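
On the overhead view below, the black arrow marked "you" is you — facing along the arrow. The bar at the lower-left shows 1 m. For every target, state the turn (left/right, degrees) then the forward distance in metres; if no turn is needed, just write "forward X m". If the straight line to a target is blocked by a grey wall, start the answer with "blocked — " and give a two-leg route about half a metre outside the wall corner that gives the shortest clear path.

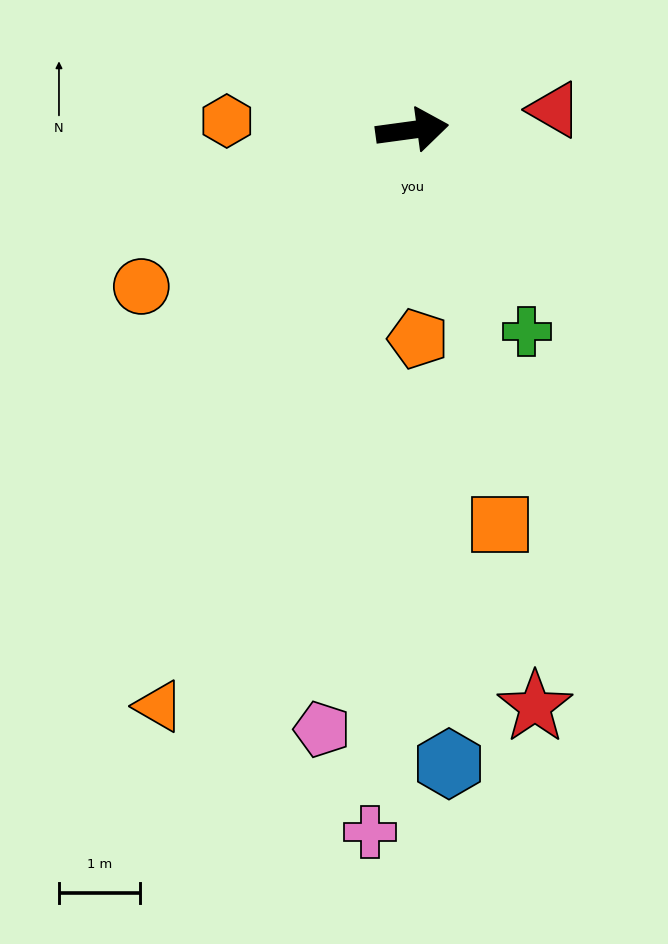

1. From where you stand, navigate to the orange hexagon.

turn left 169°, forward 2.3 m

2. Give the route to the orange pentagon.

turn right 96°, forward 2.6 m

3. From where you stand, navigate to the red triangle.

forward 1.8 m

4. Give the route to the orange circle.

turn right 158°, forward 3.9 m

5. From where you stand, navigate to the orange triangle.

turn right 121°, forward 7.8 m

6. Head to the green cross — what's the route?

turn right 68°, forward 2.9 m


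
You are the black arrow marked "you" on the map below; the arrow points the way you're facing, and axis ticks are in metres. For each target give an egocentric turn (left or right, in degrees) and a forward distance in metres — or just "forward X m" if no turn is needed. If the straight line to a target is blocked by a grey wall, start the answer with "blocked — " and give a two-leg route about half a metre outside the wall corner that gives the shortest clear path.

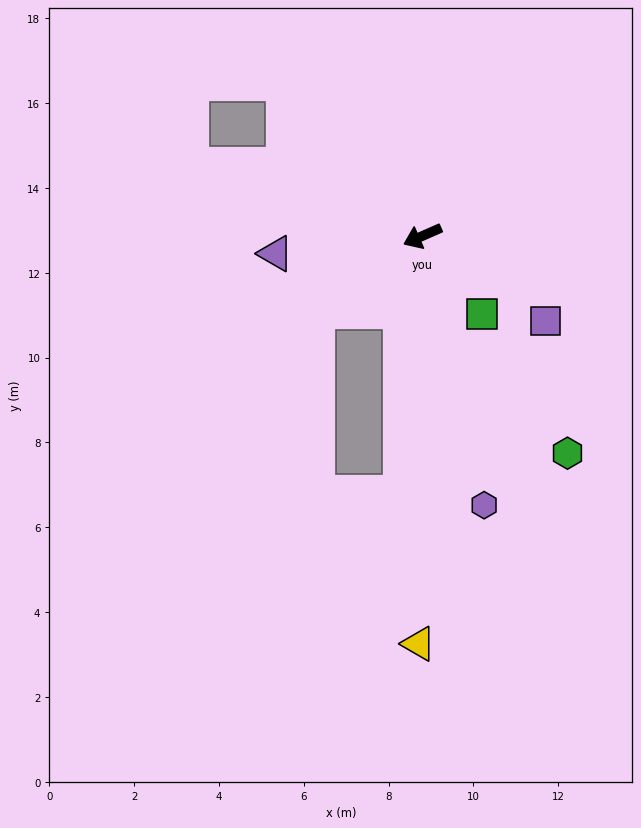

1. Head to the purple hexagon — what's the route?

turn left 79°, forward 6.5 m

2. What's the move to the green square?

turn left 104°, forward 2.3 m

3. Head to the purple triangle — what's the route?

turn right 17°, forward 3.5 m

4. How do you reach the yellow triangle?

turn left 66°, forward 9.6 m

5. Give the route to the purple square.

turn left 122°, forward 3.5 m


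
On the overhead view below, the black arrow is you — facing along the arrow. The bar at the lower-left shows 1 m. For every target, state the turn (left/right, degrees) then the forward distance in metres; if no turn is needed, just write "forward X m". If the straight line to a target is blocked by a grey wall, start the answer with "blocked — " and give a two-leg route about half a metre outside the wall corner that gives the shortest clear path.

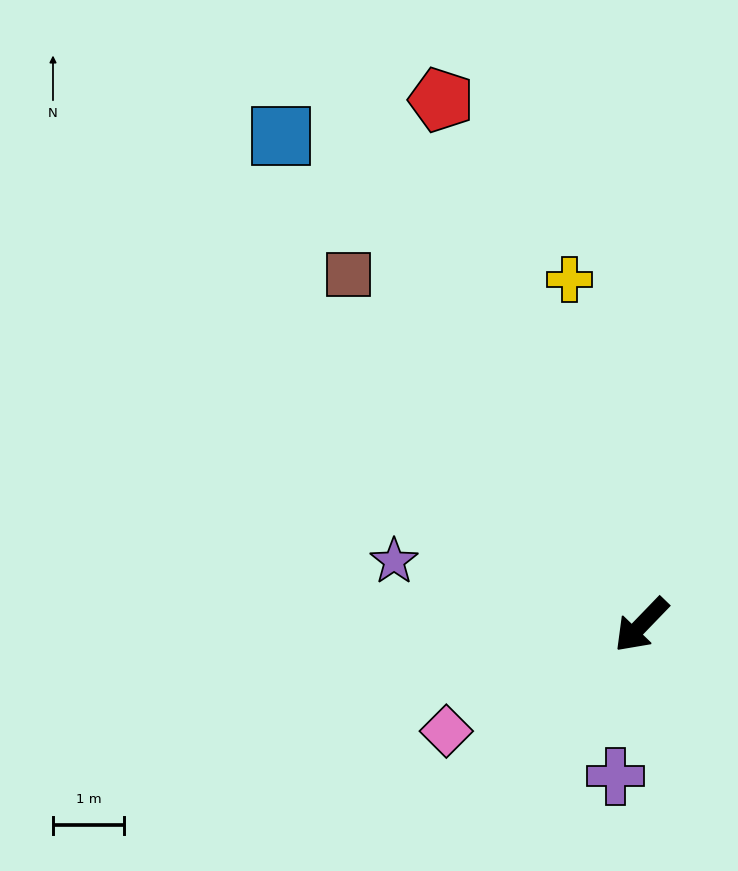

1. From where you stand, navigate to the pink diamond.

turn right 17°, forward 3.1 m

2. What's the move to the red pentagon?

turn right 115°, forward 8.0 m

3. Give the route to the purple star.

turn right 60°, forward 3.6 m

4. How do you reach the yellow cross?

turn right 124°, forward 5.0 m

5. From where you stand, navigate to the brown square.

turn right 96°, forward 6.5 m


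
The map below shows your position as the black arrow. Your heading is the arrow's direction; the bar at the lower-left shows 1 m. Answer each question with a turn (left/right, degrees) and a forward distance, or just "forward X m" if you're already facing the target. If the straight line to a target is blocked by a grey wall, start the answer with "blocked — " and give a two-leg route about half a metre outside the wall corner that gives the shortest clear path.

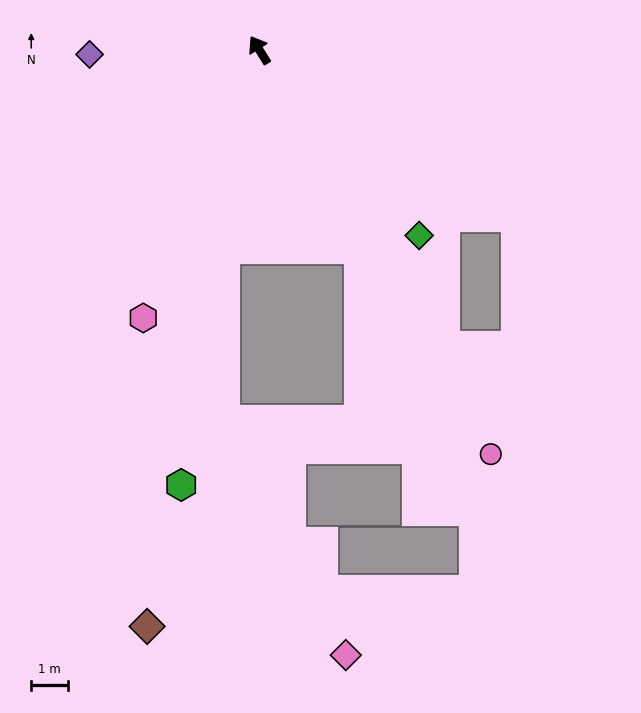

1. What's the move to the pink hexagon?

turn left 125°, forward 8.0 m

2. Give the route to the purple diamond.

turn left 59°, forward 4.7 m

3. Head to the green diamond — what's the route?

turn right 171°, forward 6.7 m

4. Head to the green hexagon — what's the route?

turn left 138°, forward 12.1 m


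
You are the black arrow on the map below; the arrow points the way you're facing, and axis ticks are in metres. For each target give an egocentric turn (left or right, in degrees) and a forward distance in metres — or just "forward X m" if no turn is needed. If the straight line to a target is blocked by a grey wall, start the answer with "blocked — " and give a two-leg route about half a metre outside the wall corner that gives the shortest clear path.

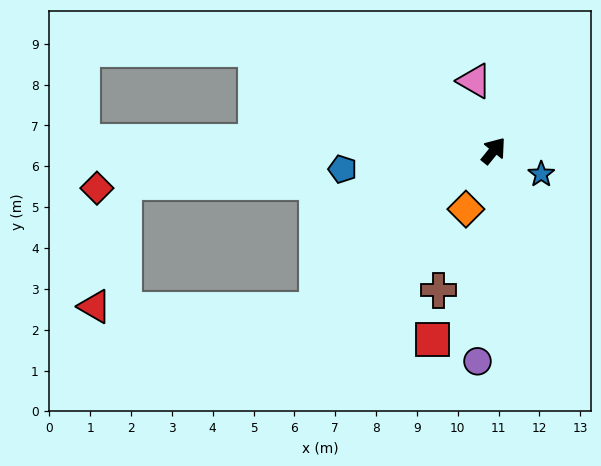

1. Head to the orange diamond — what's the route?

turn right 166°, forward 1.6 m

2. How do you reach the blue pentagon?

turn left 136°, forward 3.7 m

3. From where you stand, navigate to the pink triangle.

turn left 54°, forward 1.8 m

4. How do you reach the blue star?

turn right 77°, forward 1.3 m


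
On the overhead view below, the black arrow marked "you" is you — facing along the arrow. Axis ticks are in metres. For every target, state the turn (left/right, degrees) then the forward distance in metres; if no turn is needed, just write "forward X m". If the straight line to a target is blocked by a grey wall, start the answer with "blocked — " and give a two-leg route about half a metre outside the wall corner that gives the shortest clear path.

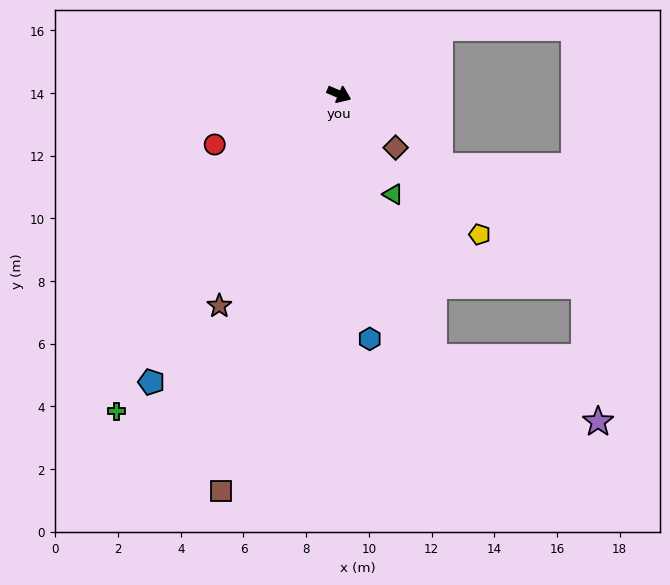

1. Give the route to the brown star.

turn right 96°, forward 7.8 m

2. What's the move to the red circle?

turn right 135°, forward 4.3 m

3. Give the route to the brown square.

turn right 83°, forward 13.2 m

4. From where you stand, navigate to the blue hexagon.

turn right 60°, forward 7.9 m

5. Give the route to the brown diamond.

turn right 20°, forward 2.5 m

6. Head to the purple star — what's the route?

blocked — turn right 47°, forward 8.9 m, then turn left 49°, forward 5.6 m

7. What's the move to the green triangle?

turn right 38°, forward 3.6 m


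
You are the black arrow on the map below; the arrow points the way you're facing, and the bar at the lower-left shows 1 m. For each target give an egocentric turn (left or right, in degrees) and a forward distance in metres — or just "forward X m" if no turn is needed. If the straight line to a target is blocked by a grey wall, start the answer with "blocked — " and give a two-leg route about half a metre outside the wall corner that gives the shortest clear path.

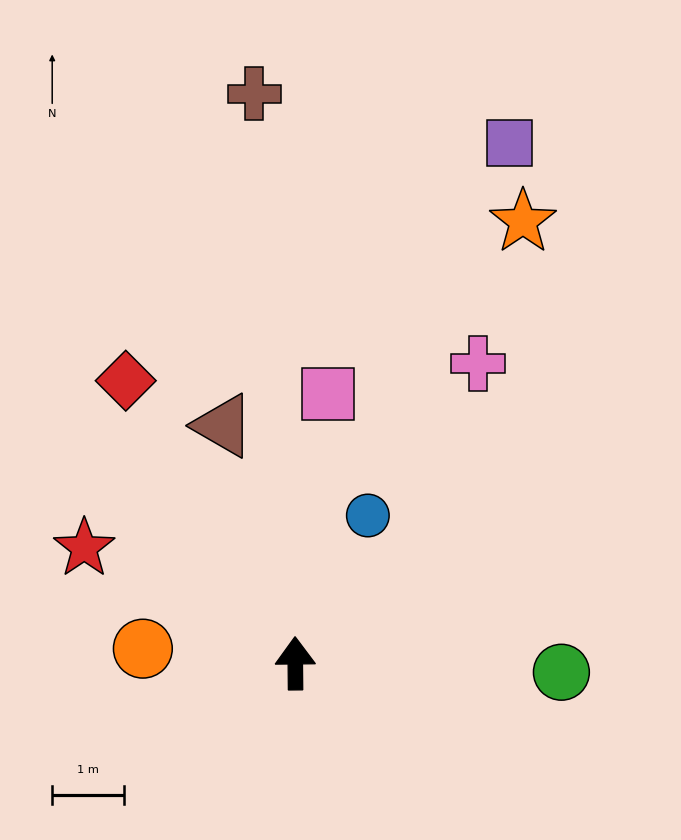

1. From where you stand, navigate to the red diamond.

turn left 30°, forward 4.6 m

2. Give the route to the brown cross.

turn left 4°, forward 8.0 m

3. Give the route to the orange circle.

turn left 84°, forward 2.1 m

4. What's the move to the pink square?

turn right 7°, forward 3.8 m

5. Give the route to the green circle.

turn right 92°, forward 3.7 m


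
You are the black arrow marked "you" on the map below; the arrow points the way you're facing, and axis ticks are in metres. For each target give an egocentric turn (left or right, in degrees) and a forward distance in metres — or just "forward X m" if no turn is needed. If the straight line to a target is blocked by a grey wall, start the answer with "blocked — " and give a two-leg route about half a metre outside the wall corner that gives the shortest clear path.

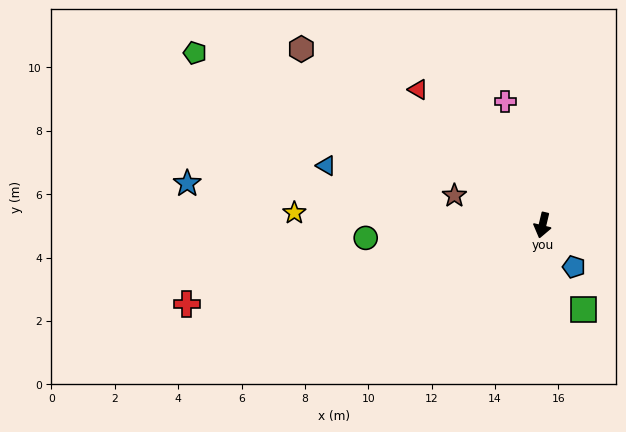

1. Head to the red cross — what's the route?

turn right 64°, forward 11.5 m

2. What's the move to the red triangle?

turn right 124°, forward 5.8 m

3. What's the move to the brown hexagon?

turn right 113°, forward 9.4 m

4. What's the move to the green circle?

turn right 73°, forward 5.6 m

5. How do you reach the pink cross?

turn right 150°, forward 4.1 m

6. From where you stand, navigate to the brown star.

turn right 95°, forward 2.9 m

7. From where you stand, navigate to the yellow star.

turn right 79°, forward 7.8 m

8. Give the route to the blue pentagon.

turn left 50°, forward 1.6 m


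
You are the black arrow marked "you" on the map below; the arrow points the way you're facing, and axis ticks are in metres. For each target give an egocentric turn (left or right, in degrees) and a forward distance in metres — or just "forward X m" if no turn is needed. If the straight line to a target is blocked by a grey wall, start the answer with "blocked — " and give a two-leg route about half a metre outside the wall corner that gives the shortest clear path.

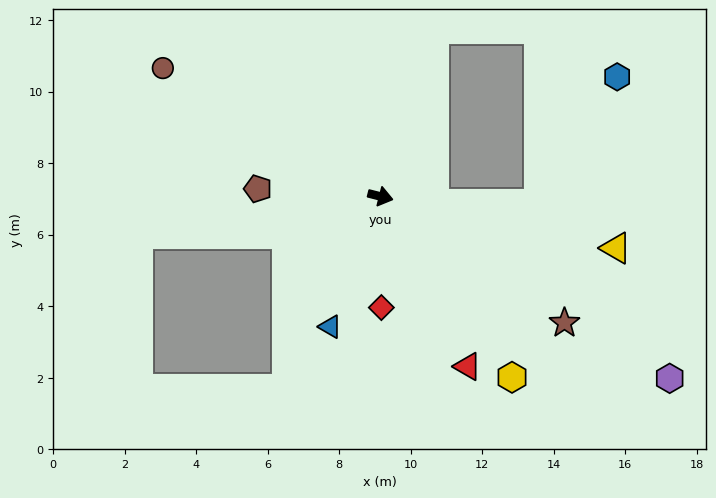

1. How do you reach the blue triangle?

turn right 97°, forward 3.9 m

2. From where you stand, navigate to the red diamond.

turn right 75°, forward 3.1 m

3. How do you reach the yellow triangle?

forward 6.7 m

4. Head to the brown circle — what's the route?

turn left 164°, forward 7.1 m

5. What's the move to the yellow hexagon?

turn right 40°, forward 6.3 m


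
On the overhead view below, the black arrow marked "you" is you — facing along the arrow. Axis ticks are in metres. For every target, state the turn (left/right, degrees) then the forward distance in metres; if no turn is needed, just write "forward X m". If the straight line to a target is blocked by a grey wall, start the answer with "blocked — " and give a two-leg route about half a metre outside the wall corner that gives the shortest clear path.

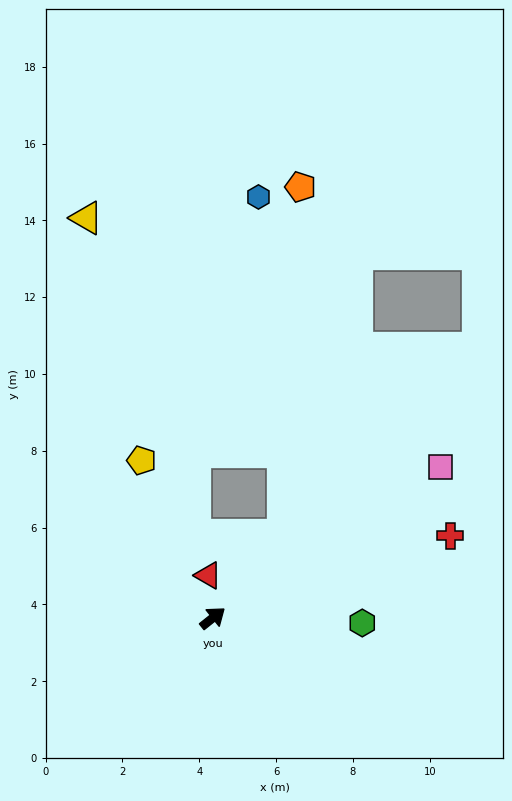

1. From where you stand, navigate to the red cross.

turn right 20°, forward 6.5 m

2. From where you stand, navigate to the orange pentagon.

blocked — turn left 11°, forward 2.8 m, then turn left 38°, forward 9.1 m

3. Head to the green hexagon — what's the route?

turn right 41°, forward 3.9 m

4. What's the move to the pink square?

turn right 5°, forward 7.1 m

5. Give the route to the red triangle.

turn left 58°, forward 1.1 m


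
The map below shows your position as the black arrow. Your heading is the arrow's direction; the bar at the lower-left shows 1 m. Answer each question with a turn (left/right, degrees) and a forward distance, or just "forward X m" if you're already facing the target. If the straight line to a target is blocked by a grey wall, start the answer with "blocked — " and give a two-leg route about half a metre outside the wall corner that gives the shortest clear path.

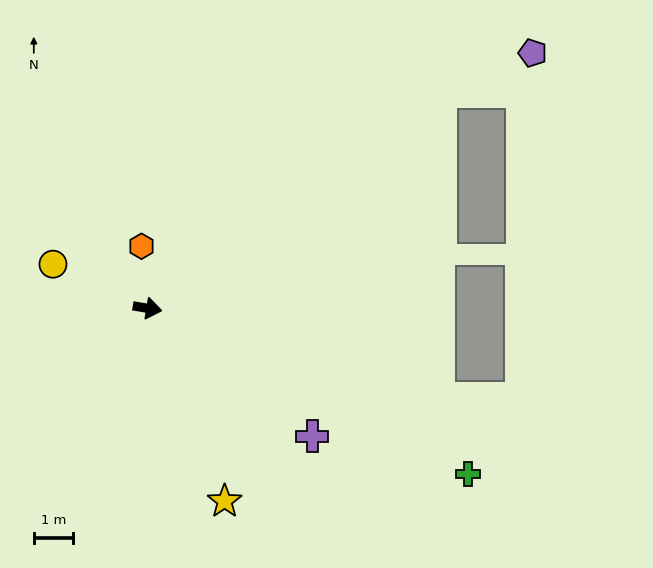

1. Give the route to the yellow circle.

turn left 165°, forward 2.7 m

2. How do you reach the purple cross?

turn right 28°, forward 5.4 m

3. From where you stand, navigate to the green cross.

turn right 18°, forward 9.3 m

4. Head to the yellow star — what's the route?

turn right 59°, forward 5.3 m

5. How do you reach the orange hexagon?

turn left 105°, forward 1.6 m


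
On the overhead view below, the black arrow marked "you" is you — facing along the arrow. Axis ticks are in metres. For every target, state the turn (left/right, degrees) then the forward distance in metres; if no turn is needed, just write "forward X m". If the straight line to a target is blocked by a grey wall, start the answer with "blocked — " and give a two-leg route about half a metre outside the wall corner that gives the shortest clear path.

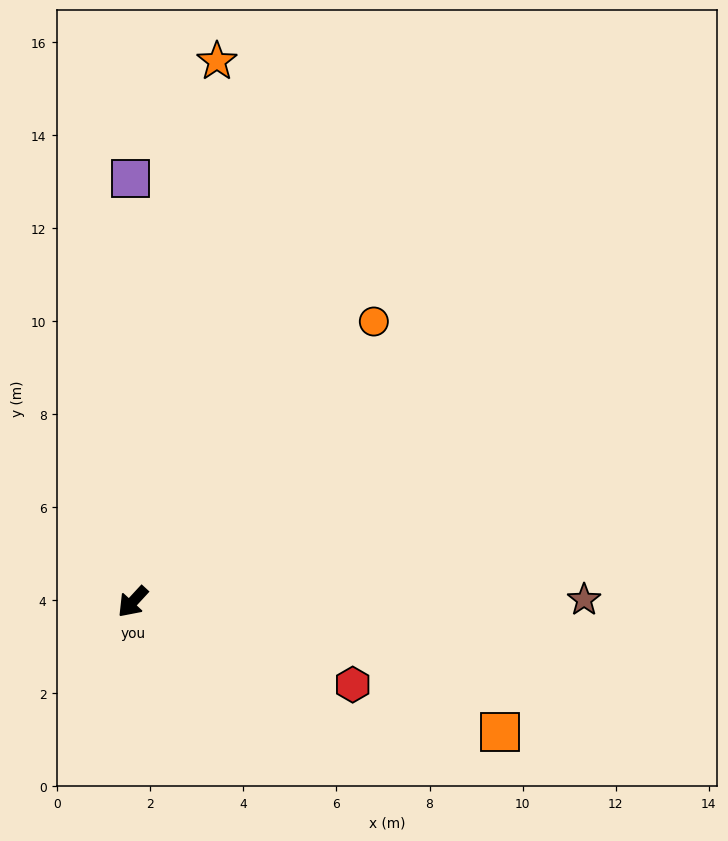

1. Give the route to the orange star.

turn right 146°, forward 11.8 m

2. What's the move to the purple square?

turn right 137°, forward 9.1 m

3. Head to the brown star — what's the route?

turn left 133°, forward 9.7 m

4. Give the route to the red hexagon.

turn left 112°, forward 5.1 m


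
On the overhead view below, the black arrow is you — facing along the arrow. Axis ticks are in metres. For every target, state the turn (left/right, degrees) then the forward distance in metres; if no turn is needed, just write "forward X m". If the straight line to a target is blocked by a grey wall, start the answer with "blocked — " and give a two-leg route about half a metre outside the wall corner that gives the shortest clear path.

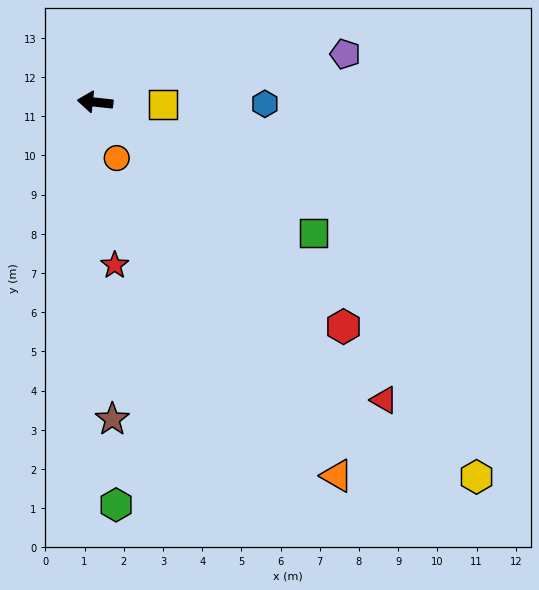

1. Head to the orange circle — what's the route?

turn left 117°, forward 1.5 m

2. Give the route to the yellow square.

turn right 176°, forward 1.7 m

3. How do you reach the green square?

turn left 155°, forward 6.5 m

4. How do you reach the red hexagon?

turn left 144°, forward 8.5 m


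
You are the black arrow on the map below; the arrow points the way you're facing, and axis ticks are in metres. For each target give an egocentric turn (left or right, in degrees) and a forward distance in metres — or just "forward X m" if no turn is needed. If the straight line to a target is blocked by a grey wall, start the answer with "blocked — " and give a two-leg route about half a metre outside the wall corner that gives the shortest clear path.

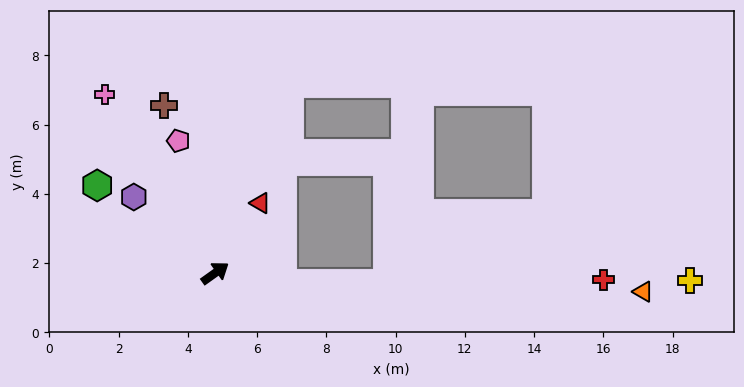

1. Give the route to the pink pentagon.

turn left 70°, forward 4.0 m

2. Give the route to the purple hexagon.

turn left 101°, forward 3.2 m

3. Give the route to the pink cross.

turn left 86°, forward 6.1 m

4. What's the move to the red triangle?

turn left 22°, forward 2.4 m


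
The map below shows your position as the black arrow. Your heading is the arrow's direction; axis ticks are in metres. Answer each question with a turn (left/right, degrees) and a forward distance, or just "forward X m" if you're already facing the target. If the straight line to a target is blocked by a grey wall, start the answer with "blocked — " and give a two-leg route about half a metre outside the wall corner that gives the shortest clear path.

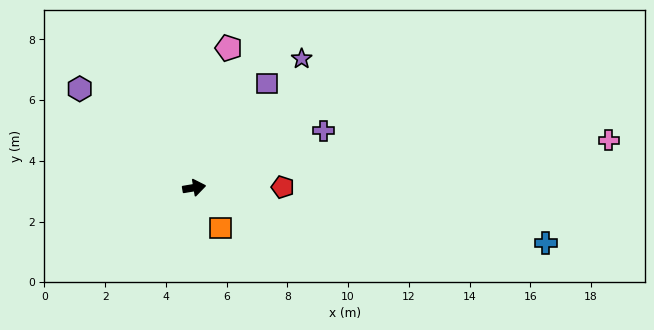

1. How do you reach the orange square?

turn right 66°, forward 1.6 m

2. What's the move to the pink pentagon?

turn left 67°, forward 4.7 m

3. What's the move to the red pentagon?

turn right 9°, forward 2.9 m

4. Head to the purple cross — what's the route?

turn left 14°, forward 4.7 m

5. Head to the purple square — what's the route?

turn left 45°, forward 4.2 m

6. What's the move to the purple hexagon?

turn left 130°, forward 5.0 m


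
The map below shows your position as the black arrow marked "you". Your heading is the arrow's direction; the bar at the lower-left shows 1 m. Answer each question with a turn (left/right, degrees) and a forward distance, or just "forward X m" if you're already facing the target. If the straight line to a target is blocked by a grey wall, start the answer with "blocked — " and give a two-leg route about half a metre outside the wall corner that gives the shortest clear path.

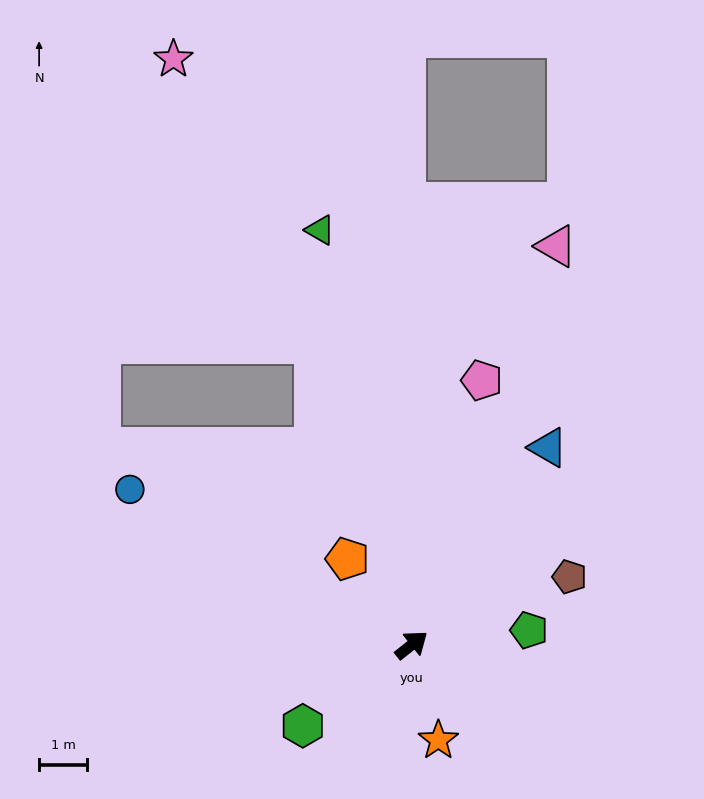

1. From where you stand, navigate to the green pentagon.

turn right 31°, forward 2.5 m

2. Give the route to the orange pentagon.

turn left 88°, forward 2.2 m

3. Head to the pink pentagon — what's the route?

turn left 37°, forward 5.7 m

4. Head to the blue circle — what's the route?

turn left 113°, forward 6.7 m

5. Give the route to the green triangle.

turn left 64°, forward 8.9 m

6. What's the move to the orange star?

turn right 113°, forward 2.1 m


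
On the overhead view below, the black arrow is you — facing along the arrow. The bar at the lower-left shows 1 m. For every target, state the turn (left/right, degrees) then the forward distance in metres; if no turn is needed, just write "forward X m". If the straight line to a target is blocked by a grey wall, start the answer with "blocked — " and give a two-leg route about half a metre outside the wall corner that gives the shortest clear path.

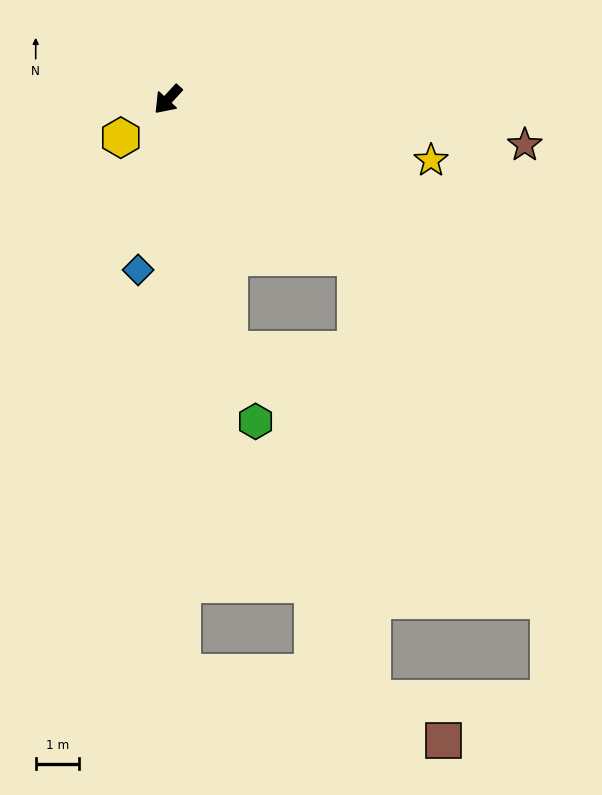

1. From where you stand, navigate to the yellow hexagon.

turn right 9°, forward 1.4 m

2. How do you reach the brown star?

turn left 125°, forward 8.3 m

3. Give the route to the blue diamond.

turn left 33°, forward 4.0 m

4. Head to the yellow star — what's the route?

turn left 119°, forward 6.2 m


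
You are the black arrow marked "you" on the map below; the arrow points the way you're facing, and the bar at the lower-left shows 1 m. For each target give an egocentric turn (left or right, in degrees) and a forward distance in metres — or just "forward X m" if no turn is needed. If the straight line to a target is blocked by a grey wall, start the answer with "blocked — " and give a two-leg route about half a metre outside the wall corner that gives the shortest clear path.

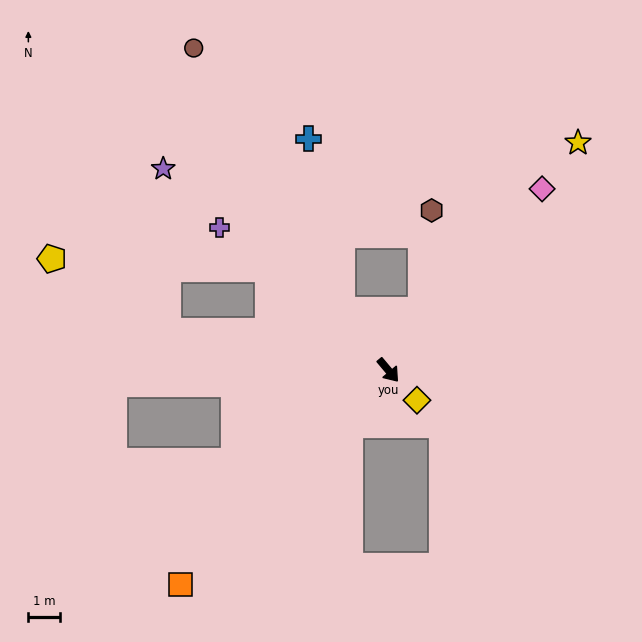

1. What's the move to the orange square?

turn right 84°, forward 9.4 m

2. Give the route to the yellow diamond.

turn left 4°, forward 1.3 m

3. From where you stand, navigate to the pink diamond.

turn left 100°, forward 7.5 m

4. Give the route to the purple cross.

turn right 170°, forward 7.0 m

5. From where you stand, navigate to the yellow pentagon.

blocked — turn right 140°, forward 7.0 m, then turn right 22°, forward 4.3 m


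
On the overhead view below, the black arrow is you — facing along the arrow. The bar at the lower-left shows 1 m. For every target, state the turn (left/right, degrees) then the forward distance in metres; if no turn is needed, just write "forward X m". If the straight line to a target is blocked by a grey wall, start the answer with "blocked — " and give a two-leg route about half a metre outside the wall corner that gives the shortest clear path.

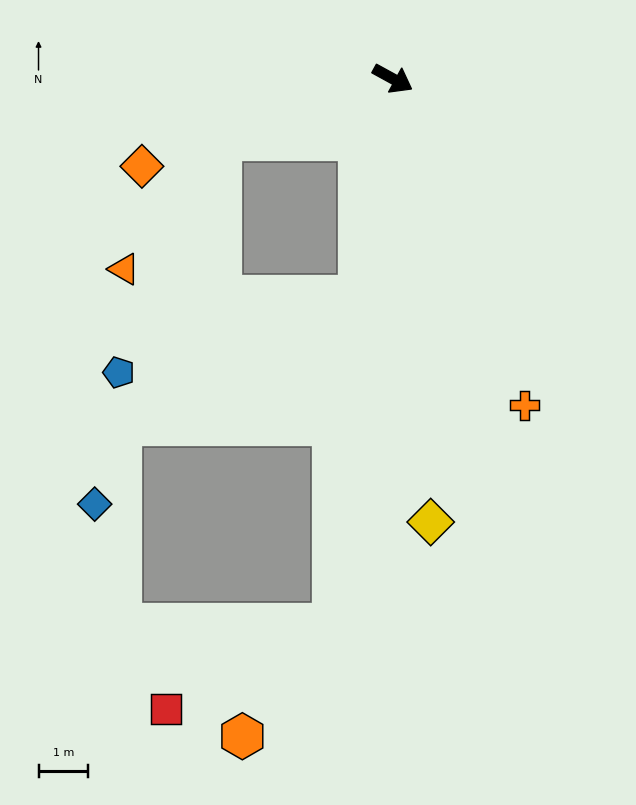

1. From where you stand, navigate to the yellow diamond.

turn right 56°, forward 9.0 m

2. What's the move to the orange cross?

turn right 39°, forward 7.1 m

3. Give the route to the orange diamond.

turn right 132°, forward 5.4 m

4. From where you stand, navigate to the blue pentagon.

blocked — turn right 132°, forward 3.7 m, then turn left 47°, forward 5.1 m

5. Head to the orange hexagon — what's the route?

blocked — turn right 67°, forward 11.1 m, then turn right 33°, forward 2.9 m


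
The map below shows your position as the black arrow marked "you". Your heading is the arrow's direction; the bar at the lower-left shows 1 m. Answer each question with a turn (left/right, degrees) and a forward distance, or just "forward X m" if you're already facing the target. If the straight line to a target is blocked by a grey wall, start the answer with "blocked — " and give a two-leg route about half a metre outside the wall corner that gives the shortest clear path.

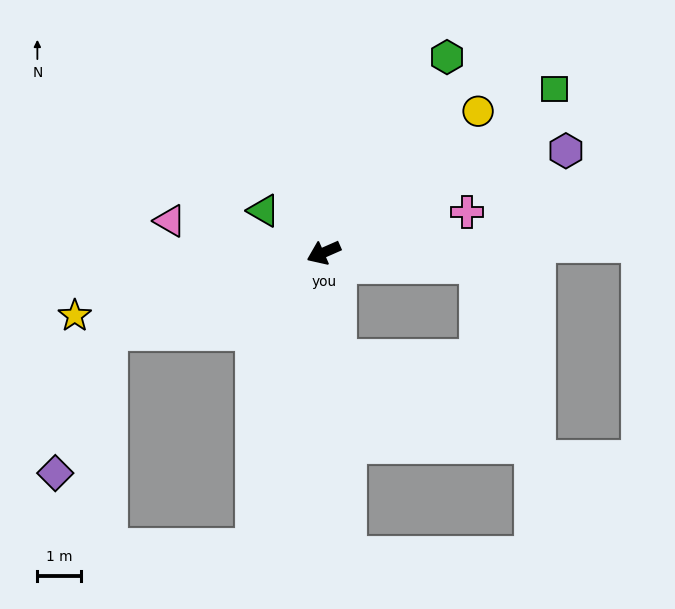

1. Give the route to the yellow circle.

turn right 161°, forward 4.8 m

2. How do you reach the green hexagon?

turn right 146°, forward 5.3 m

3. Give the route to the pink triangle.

turn right 35°, forward 3.6 m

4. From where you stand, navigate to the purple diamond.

blocked — turn right 3°, forward 5.2 m, then turn left 48°, forward 3.4 m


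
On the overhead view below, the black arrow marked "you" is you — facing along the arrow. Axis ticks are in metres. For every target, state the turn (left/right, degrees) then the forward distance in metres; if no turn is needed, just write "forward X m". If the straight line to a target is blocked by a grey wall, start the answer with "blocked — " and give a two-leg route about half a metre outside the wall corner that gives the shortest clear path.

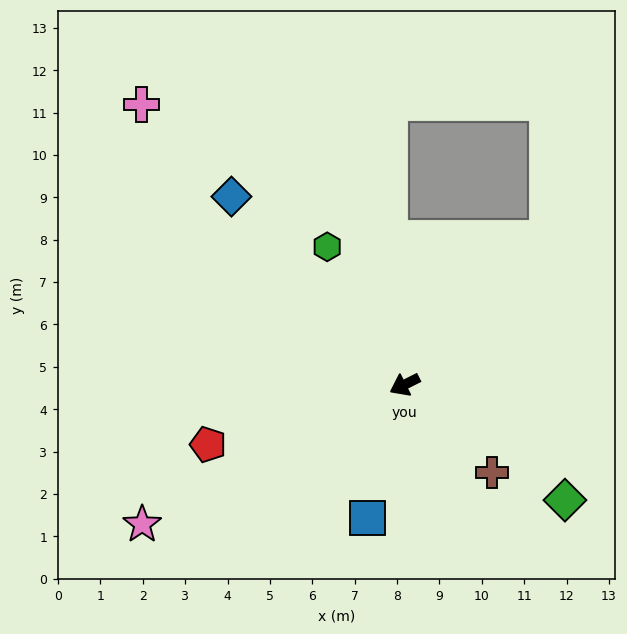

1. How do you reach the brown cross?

turn left 108°, forward 2.9 m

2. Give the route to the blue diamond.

turn right 74°, forward 6.0 m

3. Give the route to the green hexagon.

turn right 87°, forward 3.7 m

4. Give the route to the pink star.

forward 7.0 m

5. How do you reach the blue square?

turn left 48°, forward 3.3 m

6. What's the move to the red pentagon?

turn right 10°, forward 4.8 m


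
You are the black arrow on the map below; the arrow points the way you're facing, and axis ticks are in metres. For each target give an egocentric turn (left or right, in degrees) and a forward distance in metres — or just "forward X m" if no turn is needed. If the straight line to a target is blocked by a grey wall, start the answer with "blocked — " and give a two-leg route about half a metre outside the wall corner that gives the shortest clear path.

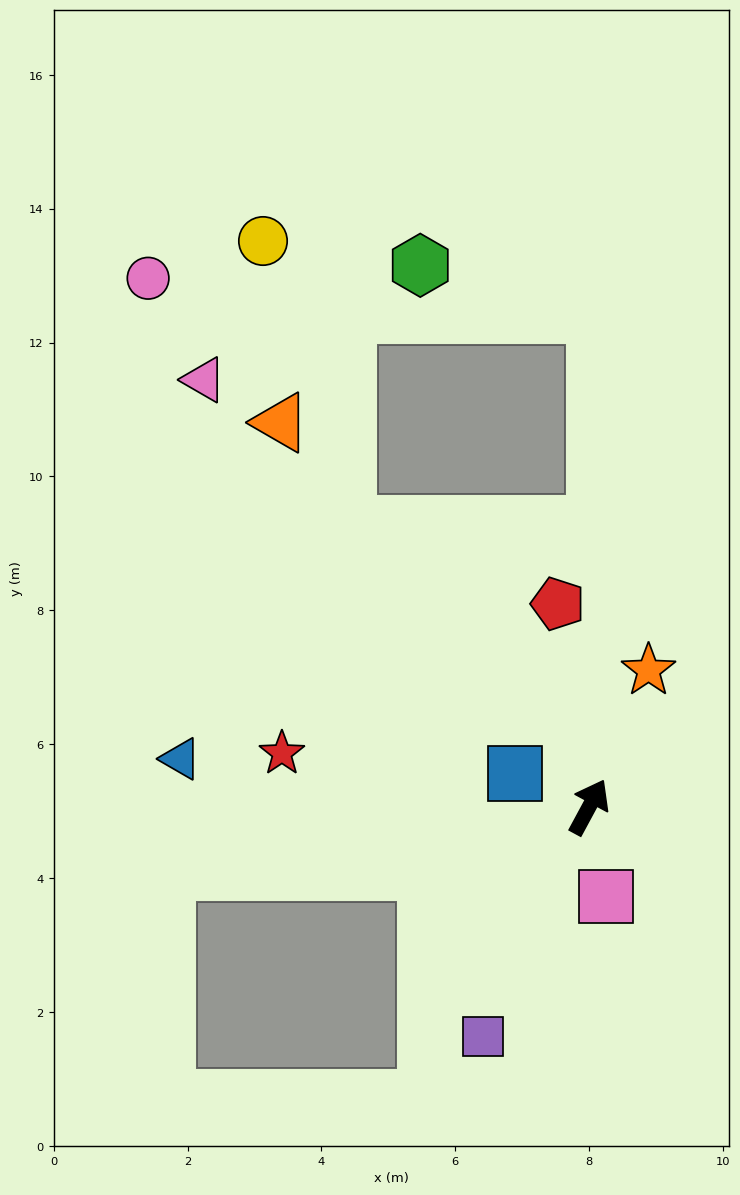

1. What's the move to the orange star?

turn left 5°, forward 2.2 m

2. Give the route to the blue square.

turn left 94°, forward 1.2 m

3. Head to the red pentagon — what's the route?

turn left 37°, forward 3.1 m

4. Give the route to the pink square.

turn right 141°, forward 1.4 m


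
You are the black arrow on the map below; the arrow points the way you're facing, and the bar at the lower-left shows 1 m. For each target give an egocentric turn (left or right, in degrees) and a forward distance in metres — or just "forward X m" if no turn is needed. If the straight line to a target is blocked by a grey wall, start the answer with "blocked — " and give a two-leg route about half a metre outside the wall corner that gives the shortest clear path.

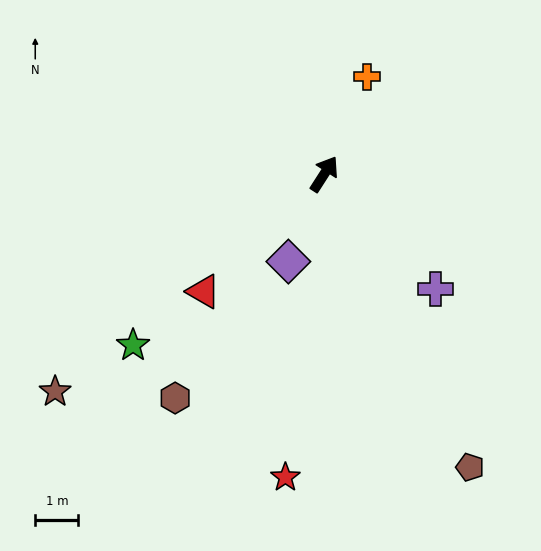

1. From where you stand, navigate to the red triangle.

turn left 167°, forward 3.9 m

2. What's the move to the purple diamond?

turn right 170°, forward 2.2 m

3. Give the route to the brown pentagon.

turn right 121°, forward 7.6 m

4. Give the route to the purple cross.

turn right 103°, forward 3.7 m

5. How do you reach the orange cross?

turn left 9°, forward 2.5 m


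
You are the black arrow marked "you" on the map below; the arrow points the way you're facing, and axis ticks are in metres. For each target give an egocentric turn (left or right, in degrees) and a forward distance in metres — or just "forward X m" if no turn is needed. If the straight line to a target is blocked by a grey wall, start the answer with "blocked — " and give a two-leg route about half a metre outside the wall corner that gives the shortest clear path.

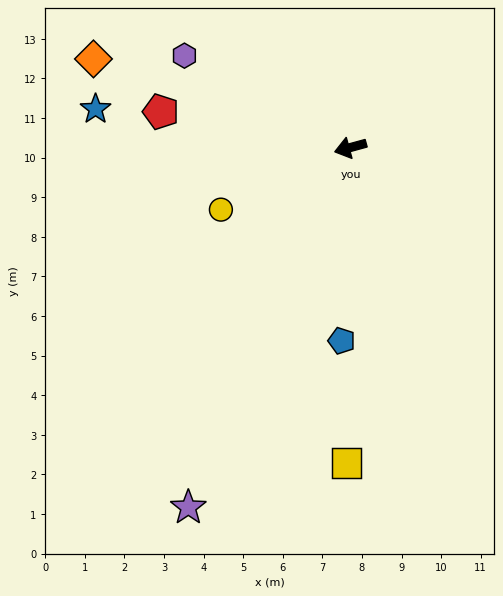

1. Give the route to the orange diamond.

turn right 34°, forward 6.9 m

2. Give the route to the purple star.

turn left 50°, forward 10.0 m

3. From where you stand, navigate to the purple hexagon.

turn right 44°, forward 4.8 m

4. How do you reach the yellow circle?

turn left 10°, forward 3.6 m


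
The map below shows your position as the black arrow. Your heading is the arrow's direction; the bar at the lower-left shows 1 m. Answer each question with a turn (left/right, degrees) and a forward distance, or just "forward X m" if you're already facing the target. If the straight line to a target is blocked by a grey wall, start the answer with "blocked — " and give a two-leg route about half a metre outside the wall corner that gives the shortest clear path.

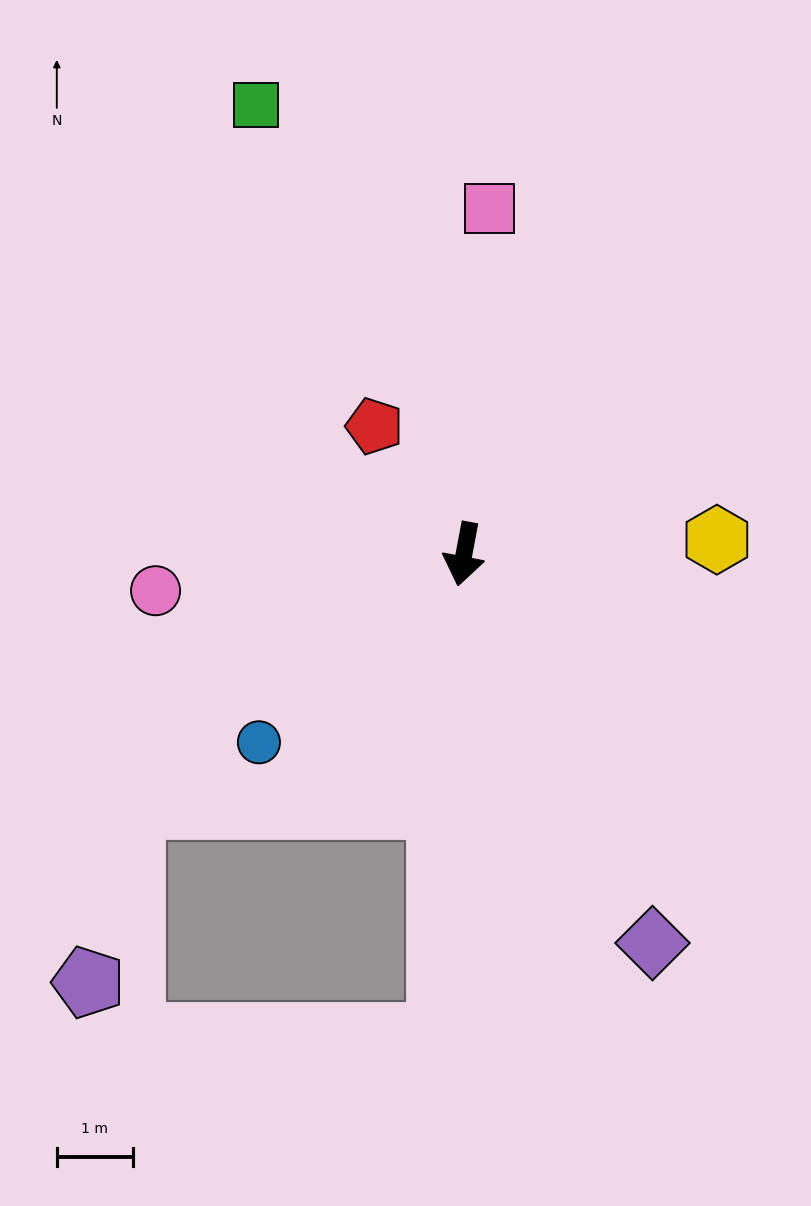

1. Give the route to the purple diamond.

turn left 37°, forward 5.7 m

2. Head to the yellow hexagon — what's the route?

turn left 104°, forward 3.3 m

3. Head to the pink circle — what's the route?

turn right 73°, forward 4.1 m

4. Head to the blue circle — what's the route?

turn right 37°, forward 3.7 m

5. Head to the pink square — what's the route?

turn right 174°, forward 4.6 m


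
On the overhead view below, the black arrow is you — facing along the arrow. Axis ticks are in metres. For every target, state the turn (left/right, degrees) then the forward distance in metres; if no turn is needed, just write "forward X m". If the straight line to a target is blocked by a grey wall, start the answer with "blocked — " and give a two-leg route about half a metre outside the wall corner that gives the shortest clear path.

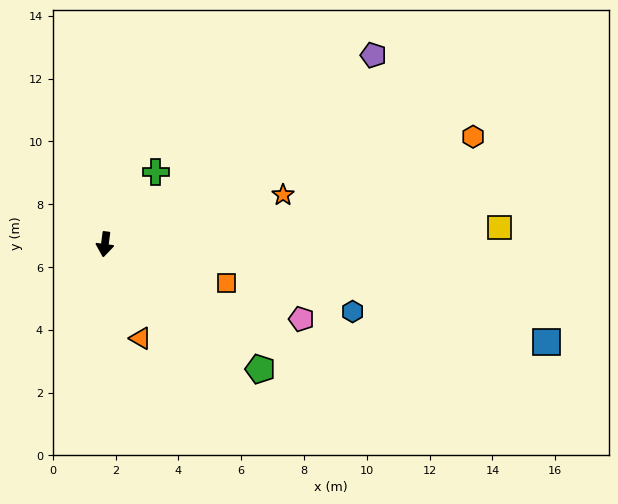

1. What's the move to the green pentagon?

turn left 59°, forward 6.3 m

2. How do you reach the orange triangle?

turn left 28°, forward 3.2 m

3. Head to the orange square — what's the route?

turn left 80°, forward 4.1 m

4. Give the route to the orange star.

turn left 113°, forward 5.9 m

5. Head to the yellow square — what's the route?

turn left 100°, forward 12.6 m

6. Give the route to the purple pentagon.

turn left 133°, forward 10.5 m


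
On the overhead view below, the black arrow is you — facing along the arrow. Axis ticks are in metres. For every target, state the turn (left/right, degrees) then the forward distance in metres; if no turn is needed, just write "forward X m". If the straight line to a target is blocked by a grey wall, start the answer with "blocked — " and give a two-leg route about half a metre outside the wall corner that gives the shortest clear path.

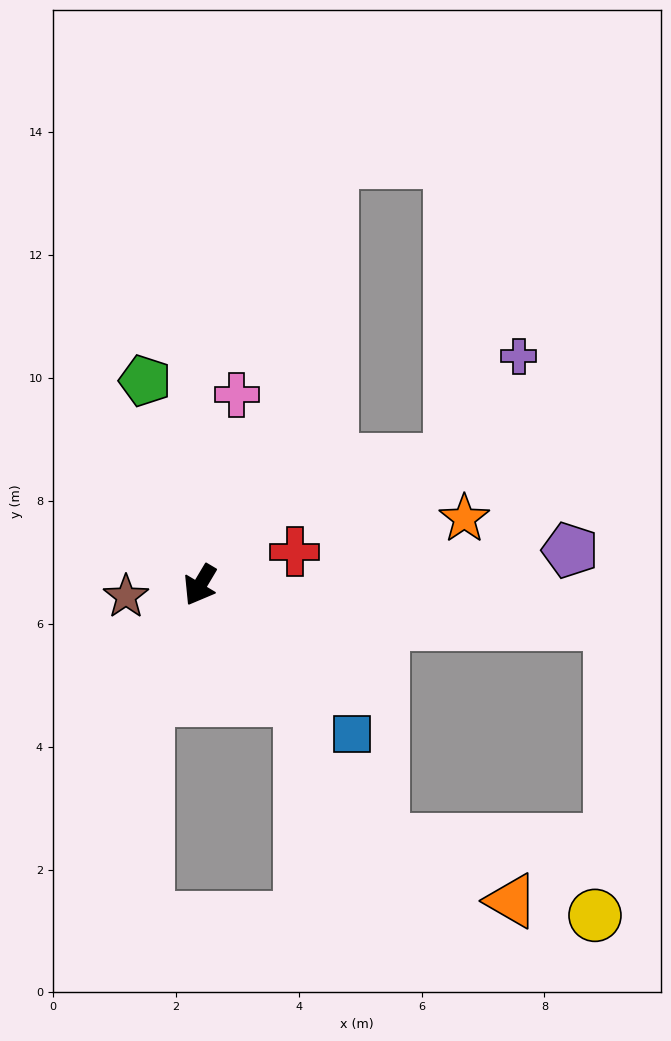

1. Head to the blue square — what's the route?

turn left 76°, forward 3.5 m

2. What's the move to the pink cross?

turn right 160°, forward 3.2 m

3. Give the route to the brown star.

turn right 50°, forward 1.2 m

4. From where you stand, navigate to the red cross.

turn left 140°, forward 1.6 m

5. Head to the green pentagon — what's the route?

turn right 134°, forward 3.4 m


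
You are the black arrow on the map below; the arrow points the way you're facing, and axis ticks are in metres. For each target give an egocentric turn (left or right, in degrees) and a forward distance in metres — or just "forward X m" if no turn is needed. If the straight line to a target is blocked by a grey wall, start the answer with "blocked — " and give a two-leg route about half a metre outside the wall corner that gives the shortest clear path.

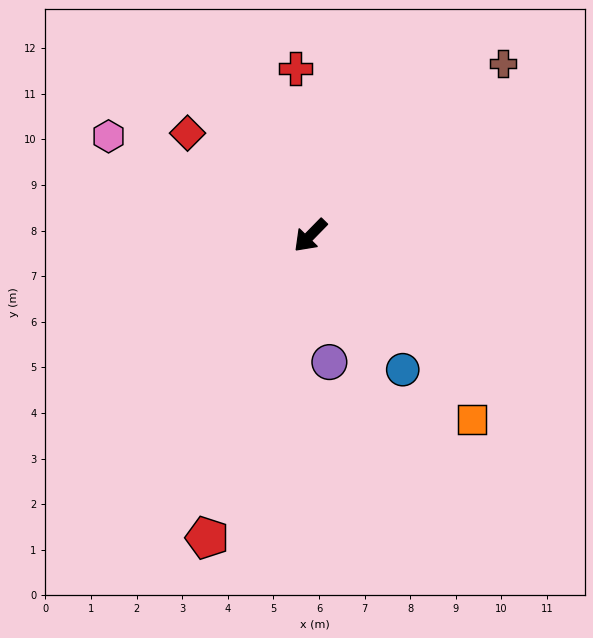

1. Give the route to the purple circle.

turn left 53°, forward 2.8 m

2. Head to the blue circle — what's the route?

turn left 79°, forward 3.6 m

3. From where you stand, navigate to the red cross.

turn right 131°, forward 3.7 m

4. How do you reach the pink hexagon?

turn right 72°, forward 4.9 m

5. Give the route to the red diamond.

turn right 85°, forward 3.5 m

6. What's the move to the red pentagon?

turn left 26°, forward 7.0 m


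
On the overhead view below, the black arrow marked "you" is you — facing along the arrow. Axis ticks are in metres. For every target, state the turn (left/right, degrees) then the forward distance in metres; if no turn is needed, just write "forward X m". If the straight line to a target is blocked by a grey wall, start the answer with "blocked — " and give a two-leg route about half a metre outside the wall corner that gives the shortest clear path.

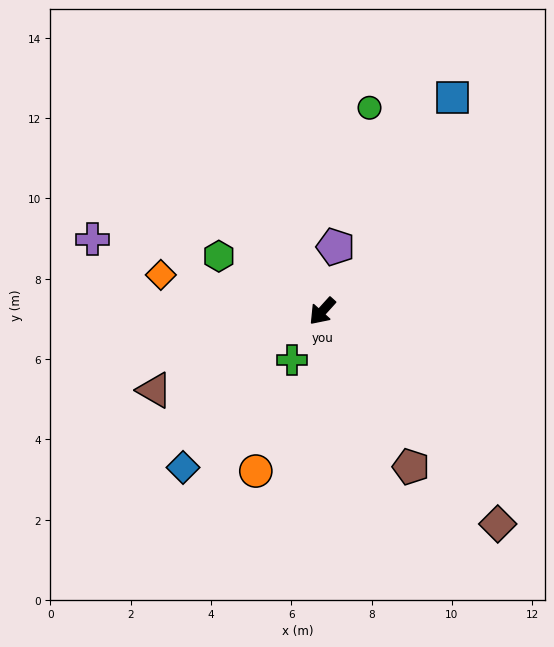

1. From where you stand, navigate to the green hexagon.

turn right 76°, forward 2.9 m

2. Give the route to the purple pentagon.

turn right 150°, forward 1.6 m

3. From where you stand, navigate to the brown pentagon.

turn left 72°, forward 4.5 m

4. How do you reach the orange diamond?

turn right 61°, forward 4.1 m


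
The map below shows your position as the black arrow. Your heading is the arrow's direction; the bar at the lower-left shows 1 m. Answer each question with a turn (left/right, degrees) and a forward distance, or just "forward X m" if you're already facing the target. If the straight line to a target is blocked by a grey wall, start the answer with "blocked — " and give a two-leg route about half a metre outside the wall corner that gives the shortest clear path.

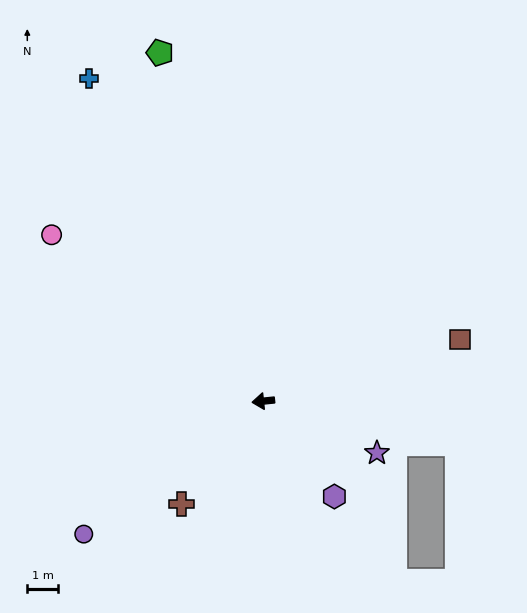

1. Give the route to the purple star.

turn left 150°, forward 4.1 m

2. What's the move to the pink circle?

turn right 44°, forward 8.9 m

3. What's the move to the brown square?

turn right 169°, forward 6.8 m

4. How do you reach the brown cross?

turn left 46°, forward 4.3 m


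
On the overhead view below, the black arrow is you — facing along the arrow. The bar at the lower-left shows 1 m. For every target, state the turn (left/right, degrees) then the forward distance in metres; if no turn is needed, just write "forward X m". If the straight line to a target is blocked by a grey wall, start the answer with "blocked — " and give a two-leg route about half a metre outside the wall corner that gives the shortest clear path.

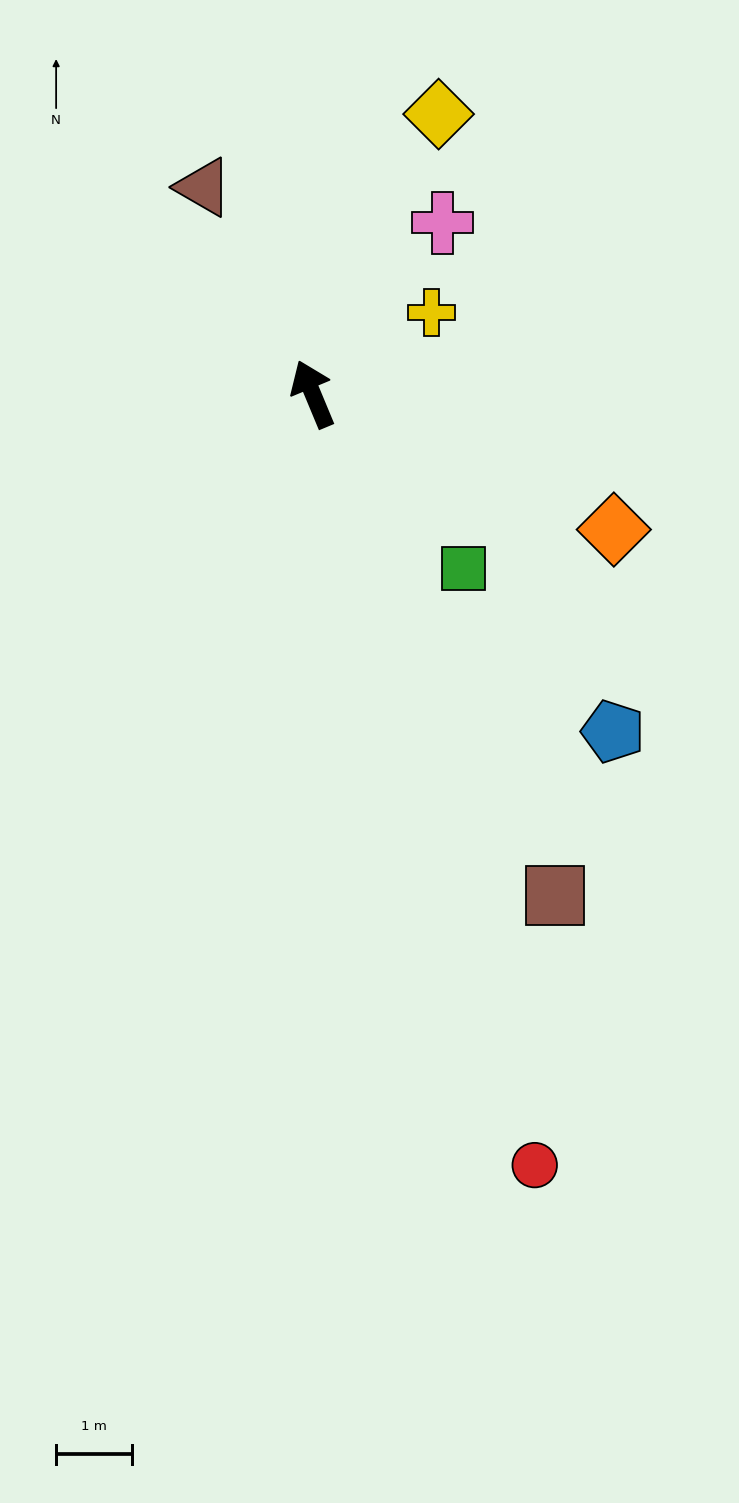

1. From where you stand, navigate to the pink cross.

turn right 60°, forward 2.8 m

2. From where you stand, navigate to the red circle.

turn left 173°, forward 10.6 m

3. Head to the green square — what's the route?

turn right 162°, forward 3.1 m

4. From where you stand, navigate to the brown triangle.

turn left 5°, forward 3.1 m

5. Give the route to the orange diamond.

turn right 137°, forward 4.4 m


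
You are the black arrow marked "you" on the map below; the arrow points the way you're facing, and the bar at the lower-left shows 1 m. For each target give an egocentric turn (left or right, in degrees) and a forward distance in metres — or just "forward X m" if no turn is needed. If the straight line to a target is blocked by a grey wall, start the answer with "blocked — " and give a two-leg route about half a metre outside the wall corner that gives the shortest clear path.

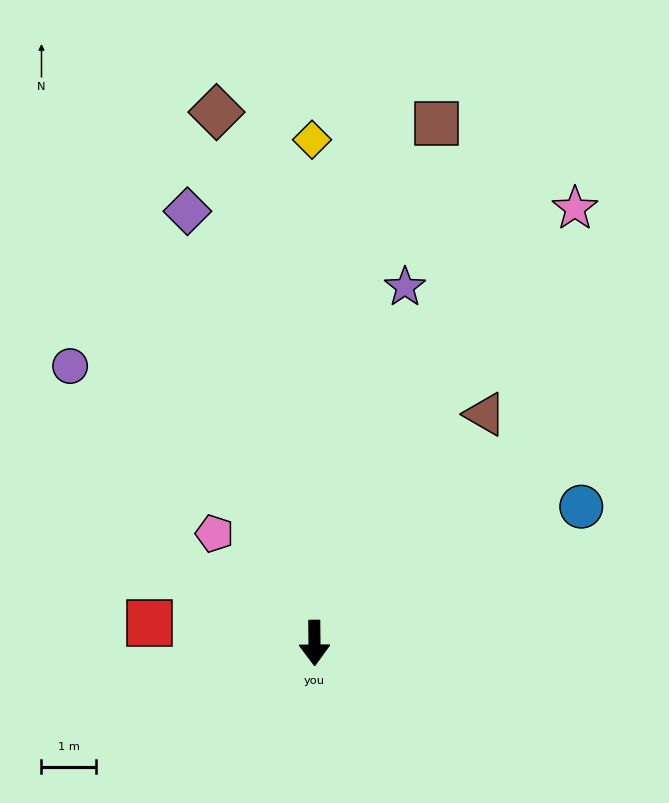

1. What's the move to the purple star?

turn left 165°, forward 6.8 m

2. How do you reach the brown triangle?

turn left 143°, forward 5.3 m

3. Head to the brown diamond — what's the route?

turn right 170°, forward 10.0 m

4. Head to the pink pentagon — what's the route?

turn right 138°, forward 2.7 m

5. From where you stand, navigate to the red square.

turn right 97°, forward 3.1 m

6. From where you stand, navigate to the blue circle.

turn left 117°, forward 5.5 m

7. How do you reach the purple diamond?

turn right 164°, forward 8.3 m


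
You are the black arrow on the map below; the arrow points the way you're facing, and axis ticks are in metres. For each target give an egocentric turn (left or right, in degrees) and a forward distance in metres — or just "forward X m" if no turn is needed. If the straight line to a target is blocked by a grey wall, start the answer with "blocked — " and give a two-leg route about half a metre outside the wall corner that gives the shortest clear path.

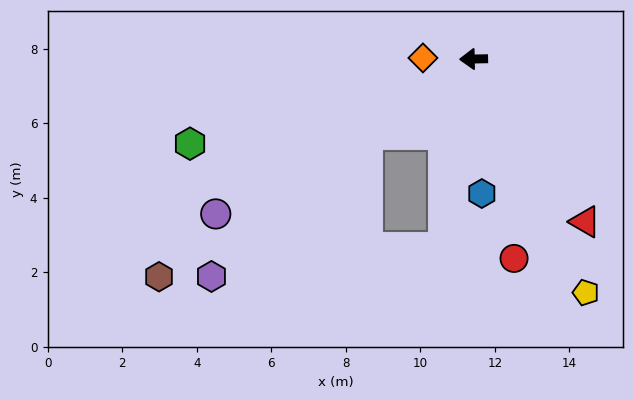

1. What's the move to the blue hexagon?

turn left 92°, forward 3.6 m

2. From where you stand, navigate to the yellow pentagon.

turn left 115°, forward 7.0 m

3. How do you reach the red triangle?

turn left 123°, forward 5.3 m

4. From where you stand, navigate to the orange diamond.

turn right 2°, forward 1.4 m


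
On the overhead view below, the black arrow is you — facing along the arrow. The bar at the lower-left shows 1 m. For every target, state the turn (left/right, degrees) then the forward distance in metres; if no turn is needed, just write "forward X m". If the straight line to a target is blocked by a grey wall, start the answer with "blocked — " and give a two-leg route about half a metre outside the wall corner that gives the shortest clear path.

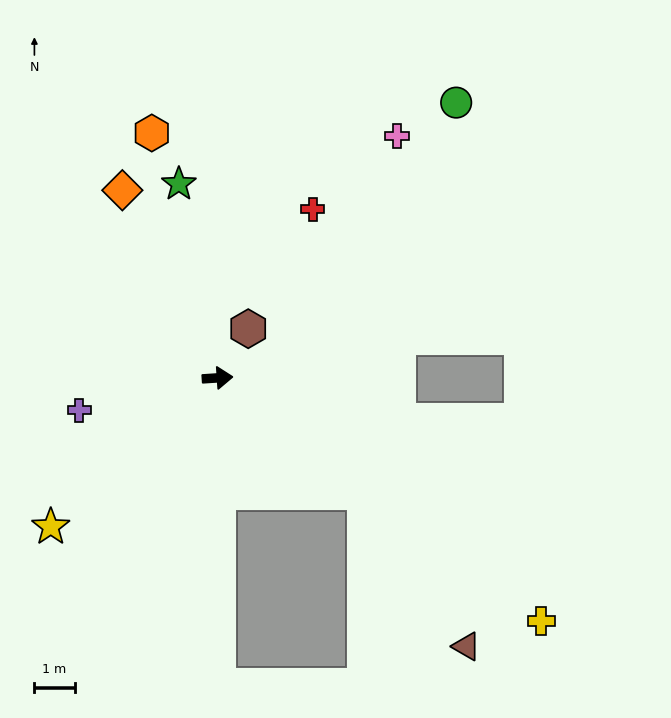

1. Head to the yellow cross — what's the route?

turn right 41°, forward 10.0 m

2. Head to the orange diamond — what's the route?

turn left 113°, forward 5.2 m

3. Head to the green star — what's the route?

turn left 97°, forward 4.9 m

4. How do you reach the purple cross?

turn right 171°, forward 3.5 m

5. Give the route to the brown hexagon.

turn left 54°, forward 1.4 m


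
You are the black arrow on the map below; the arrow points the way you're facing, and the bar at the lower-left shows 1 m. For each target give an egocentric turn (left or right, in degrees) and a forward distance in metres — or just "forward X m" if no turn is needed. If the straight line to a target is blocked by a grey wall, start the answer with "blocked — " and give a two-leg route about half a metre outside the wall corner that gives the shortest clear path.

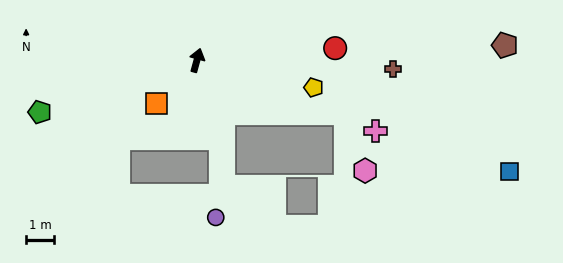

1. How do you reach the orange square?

turn left 152°, forward 2.1 m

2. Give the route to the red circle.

turn right 70°, forward 5.0 m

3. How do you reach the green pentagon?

turn left 124°, forward 5.9 m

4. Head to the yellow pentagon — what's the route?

turn right 88°, forward 4.3 m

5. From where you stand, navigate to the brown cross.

turn right 77°, forward 7.0 m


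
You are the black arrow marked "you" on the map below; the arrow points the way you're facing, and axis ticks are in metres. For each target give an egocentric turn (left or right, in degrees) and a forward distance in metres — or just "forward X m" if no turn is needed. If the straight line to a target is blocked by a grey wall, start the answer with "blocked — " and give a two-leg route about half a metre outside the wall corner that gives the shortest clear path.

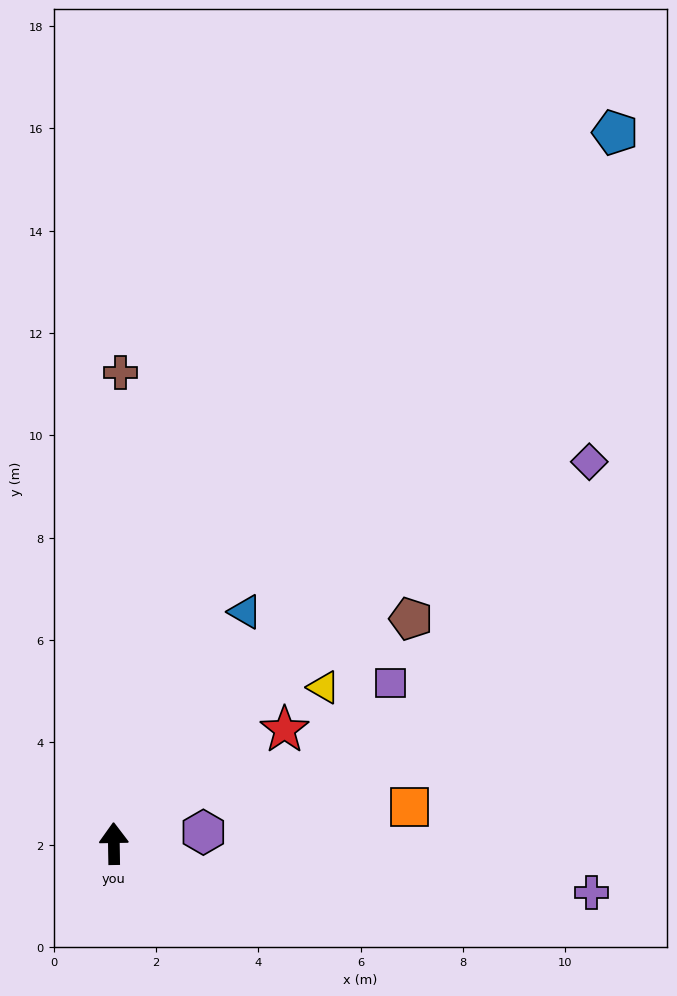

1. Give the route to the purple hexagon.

turn right 84°, forward 1.8 m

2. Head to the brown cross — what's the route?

forward 9.2 m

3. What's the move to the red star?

turn right 57°, forward 4.0 m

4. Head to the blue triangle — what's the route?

turn right 30°, forward 5.2 m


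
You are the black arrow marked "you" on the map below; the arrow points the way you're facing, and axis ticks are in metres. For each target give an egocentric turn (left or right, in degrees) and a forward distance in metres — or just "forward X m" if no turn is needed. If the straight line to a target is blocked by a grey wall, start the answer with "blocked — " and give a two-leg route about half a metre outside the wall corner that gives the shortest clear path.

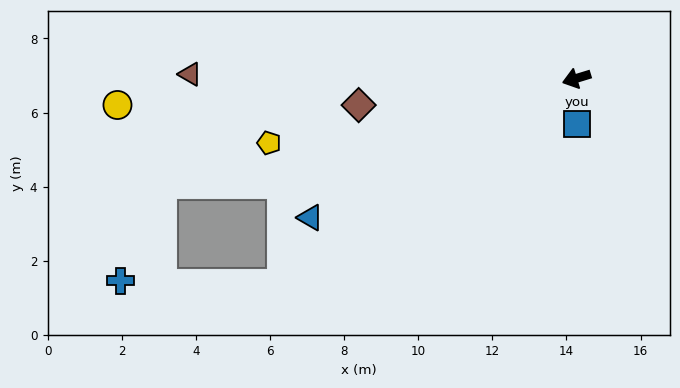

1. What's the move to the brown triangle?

turn right 18°, forward 10.4 m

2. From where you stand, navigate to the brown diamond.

turn right 10°, forward 5.9 m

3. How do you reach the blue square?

turn left 73°, forward 1.2 m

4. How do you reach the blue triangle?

turn left 11°, forward 8.1 m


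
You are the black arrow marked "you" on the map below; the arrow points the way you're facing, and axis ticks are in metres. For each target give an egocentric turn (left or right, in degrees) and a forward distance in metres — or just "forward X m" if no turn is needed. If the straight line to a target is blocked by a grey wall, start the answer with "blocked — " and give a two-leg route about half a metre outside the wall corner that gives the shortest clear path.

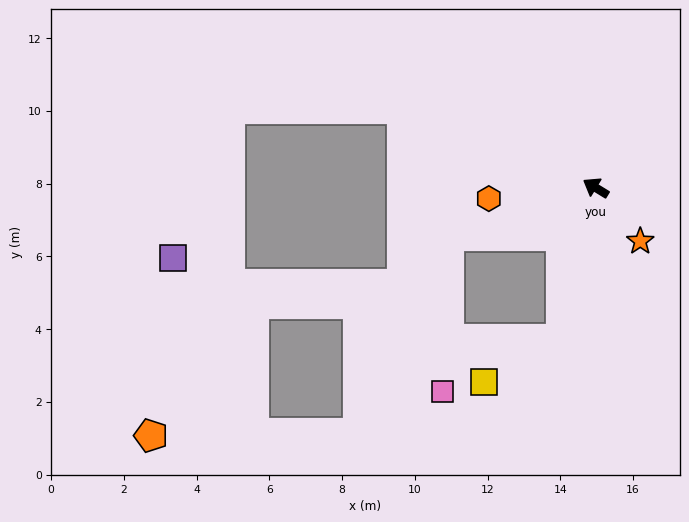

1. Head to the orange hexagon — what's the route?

turn left 37°, forward 3.0 m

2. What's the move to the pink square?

blocked — turn left 50°, forward 4.2 m, then turn left 69°, forward 4.3 m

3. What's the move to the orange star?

turn left 161°, forward 1.9 m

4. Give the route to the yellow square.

blocked — turn left 109°, forward 4.3 m, then turn right 48°, forward 2.4 m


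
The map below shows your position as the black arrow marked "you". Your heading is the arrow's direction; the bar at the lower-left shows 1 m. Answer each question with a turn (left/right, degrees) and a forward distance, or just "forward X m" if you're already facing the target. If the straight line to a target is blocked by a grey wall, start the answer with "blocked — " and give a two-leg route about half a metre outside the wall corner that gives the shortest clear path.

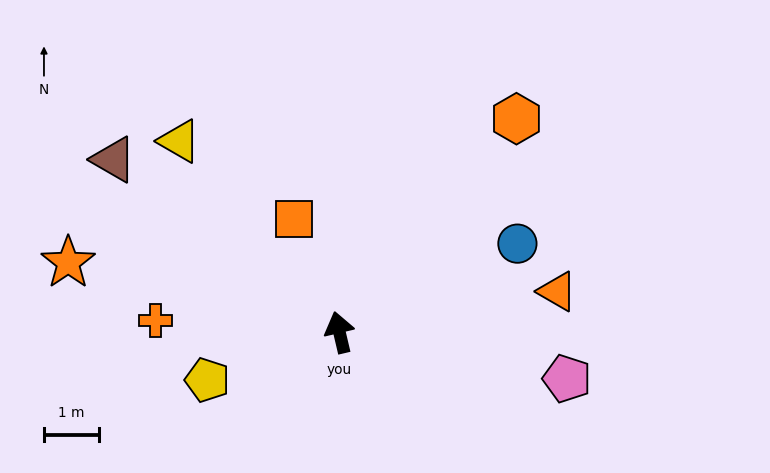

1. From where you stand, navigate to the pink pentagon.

turn right 115°, forward 4.2 m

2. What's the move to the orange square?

turn left 9°, forward 2.2 m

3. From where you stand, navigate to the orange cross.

turn left 73°, forward 3.3 m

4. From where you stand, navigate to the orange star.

turn left 62°, forward 5.1 m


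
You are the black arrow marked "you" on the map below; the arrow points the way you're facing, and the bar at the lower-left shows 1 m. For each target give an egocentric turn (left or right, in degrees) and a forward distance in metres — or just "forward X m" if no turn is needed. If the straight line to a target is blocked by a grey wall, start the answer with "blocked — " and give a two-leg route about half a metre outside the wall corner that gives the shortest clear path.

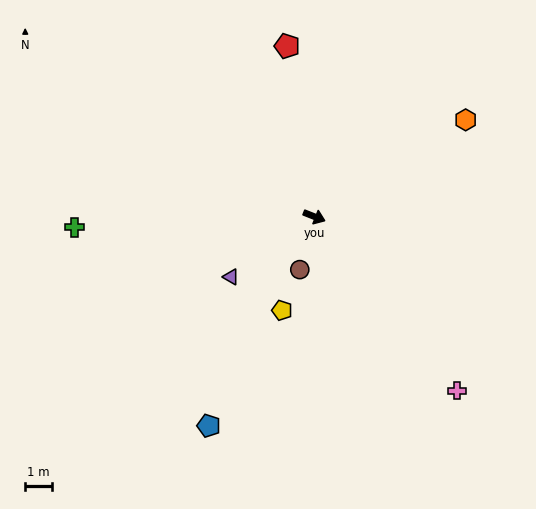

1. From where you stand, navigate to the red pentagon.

turn left 121°, forward 6.5 m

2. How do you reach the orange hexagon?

turn left 54°, forward 6.8 m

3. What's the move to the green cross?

turn right 156°, forward 9.0 m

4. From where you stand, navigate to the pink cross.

turn right 29°, forward 8.5 m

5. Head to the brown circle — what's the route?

turn right 84°, forward 2.1 m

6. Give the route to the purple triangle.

turn right 122°, forward 3.9 m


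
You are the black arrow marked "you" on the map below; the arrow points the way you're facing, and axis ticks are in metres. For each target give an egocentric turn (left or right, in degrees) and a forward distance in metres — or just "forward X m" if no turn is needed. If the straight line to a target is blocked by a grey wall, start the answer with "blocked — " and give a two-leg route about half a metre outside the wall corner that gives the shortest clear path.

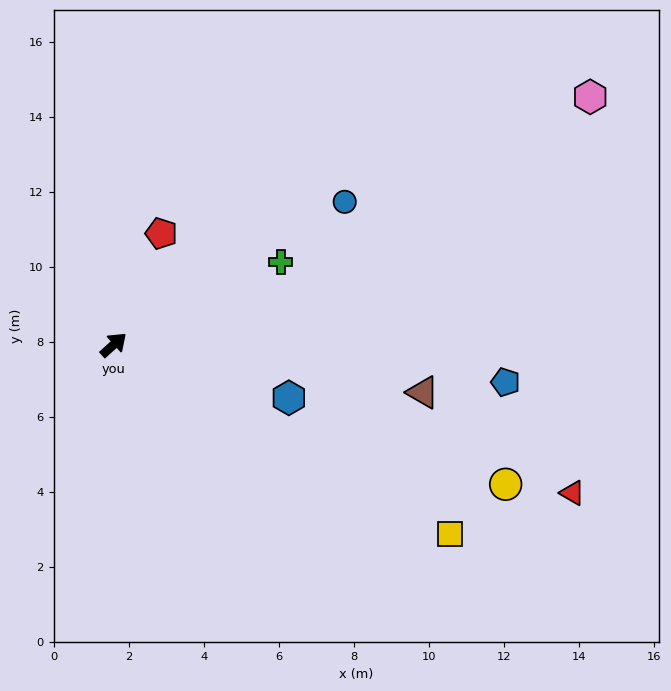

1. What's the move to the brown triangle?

turn right 51°, forward 8.3 m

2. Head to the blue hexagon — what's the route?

turn right 59°, forward 4.9 m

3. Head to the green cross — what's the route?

turn right 16°, forward 5.0 m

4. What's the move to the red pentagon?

turn left 25°, forward 3.2 m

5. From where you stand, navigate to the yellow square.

turn right 71°, forward 10.3 m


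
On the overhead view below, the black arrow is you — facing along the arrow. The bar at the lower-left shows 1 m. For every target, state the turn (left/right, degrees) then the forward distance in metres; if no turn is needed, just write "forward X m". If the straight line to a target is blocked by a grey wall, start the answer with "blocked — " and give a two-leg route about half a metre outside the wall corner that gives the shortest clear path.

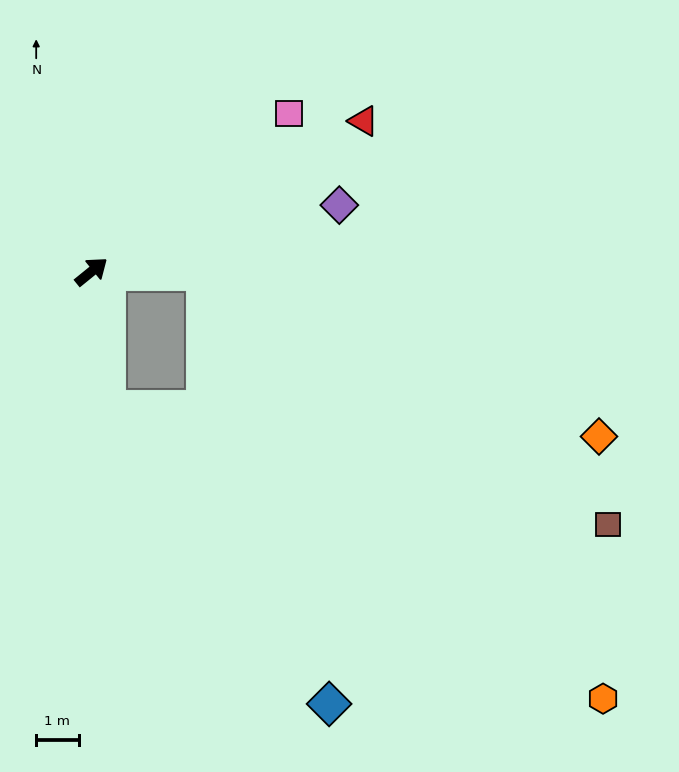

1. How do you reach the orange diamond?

blocked — turn right 40°, forward 2.6 m, then turn right 22°, forward 10.1 m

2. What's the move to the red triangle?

turn right 10°, forward 7.3 m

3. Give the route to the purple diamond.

turn right 24°, forward 6.1 m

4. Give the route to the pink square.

forward 6.0 m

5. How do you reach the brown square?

blocked — turn right 40°, forward 2.6 m, then turn right 31°, forward 11.2 m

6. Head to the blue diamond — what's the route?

blocked — turn right 122°, forward 3.2 m, then turn left 30°, forward 8.7 m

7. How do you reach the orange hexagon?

blocked — turn right 40°, forward 2.6 m, then turn right 46°, forward 13.8 m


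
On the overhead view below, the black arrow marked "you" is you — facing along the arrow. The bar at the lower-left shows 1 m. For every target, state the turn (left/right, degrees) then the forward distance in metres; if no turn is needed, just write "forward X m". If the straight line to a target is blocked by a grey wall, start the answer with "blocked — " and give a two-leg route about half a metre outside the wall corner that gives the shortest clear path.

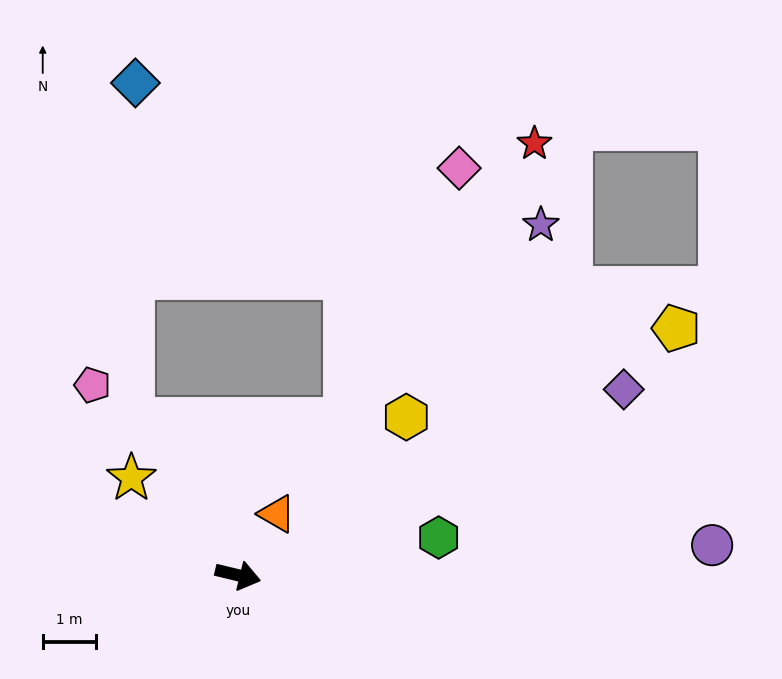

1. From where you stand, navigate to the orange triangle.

turn left 71°, forward 1.4 m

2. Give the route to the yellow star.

turn left 151°, forward 2.7 m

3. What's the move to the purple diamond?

turn left 39°, forward 8.1 m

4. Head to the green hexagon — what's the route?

turn left 24°, forward 3.8 m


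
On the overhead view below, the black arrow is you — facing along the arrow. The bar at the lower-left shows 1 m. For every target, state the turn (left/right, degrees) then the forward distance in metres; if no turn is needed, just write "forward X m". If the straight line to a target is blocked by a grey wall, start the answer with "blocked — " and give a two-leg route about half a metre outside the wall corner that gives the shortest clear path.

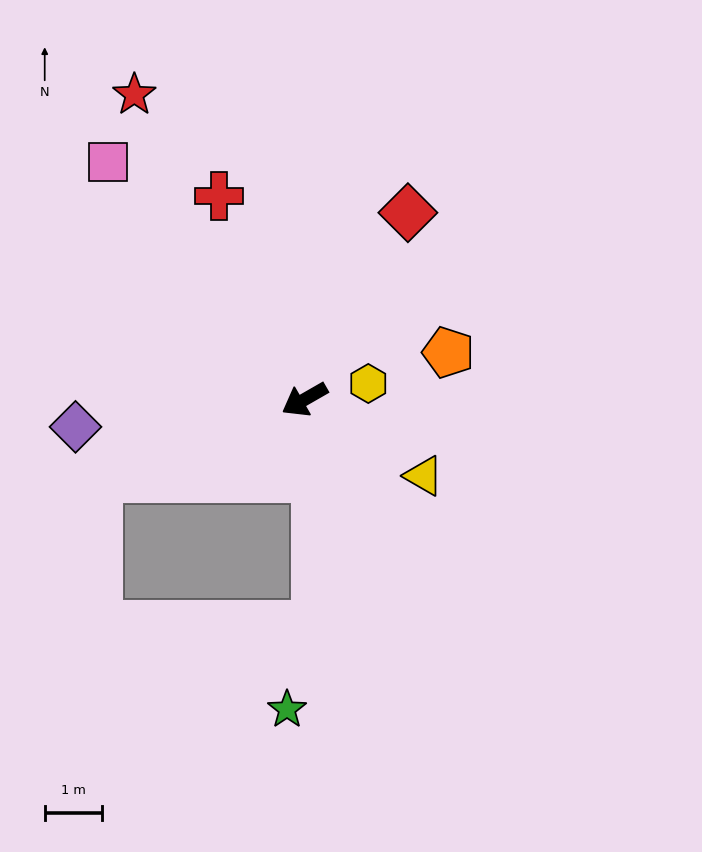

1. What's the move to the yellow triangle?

turn left 118°, forward 2.5 m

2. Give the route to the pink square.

turn right 80°, forward 5.4 m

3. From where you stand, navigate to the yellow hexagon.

turn left 164°, forward 1.1 m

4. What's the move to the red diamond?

turn right 149°, forward 3.7 m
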